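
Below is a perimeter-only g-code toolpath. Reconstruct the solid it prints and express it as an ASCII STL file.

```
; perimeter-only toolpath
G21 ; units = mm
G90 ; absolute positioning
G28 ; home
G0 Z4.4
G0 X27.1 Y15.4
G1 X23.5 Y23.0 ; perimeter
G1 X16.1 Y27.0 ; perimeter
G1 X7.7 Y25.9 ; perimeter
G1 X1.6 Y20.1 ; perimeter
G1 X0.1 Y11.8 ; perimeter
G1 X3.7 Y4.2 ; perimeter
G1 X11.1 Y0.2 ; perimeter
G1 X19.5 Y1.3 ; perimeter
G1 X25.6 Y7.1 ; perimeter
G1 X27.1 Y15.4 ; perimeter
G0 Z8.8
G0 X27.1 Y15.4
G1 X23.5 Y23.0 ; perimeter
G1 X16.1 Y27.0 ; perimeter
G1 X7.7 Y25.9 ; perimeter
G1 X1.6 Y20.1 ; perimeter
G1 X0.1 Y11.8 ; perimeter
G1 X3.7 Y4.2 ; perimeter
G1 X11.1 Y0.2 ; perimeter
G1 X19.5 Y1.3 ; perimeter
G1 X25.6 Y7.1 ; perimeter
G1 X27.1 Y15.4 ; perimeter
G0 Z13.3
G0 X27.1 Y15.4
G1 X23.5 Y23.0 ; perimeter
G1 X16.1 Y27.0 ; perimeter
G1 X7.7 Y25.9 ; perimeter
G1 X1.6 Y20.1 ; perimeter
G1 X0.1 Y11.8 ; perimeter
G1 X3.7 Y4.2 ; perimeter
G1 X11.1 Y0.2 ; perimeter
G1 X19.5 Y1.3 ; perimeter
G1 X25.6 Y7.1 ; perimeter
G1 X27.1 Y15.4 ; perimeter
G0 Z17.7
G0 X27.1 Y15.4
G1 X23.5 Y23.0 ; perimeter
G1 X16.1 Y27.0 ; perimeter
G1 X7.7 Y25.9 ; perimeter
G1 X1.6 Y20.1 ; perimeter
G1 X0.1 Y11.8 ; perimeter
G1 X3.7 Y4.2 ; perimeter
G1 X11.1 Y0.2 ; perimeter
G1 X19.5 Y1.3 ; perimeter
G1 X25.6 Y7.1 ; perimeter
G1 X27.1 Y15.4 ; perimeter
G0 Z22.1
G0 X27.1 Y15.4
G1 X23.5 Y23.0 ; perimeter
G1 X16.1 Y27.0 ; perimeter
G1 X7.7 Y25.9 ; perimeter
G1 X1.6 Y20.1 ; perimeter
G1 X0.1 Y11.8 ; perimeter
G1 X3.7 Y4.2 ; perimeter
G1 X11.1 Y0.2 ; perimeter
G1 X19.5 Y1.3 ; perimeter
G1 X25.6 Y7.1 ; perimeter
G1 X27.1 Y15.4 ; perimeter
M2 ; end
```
solid part
  facet normal 0.0000 0.0000 -1.0000
    outer loop
      vertex 16.1 27.0 0.0
      vertex 23.5 23.0 0.0
      vertex 27.1 15.4 0.0
    endloop
  endfacet
  facet normal 0.0000 0.0000 -1.0000
    outer loop
      vertex 7.7 25.9 0.0
      vertex 16.1 27.0 0.0
      vertex 27.1 15.4 0.0
    endloop
  endfacet
  facet normal 0.0000 0.0000 -1.0000
    outer loop
      vertex 1.6 20.1 0.0
      vertex 7.7 25.9 0.0
      vertex 27.1 15.4 0.0
    endloop
  endfacet
  facet normal 0.0000 0.0000 -1.0000
    outer loop
      vertex 0.1 11.8 0.0
      vertex 1.6 20.1 0.0
      vertex 27.1 15.4 0.0
    endloop
  endfacet
  facet normal 0.0000 0.0000 -1.0000
    outer loop
      vertex 3.7 4.2 0.0
      vertex 0.1 11.8 0.0
      vertex 27.1 15.4 0.0
    endloop
  endfacet
  facet normal 0.0000 0.0000 -1.0000
    outer loop
      vertex 11.1 0.2 0.0
      vertex 3.7 4.2 0.0
      vertex 27.1 15.4 0.0
    endloop
  endfacet
  facet normal 0.0000 0.0000 -1.0000
    outer loop
      vertex 19.5 1.3 0.0
      vertex 11.1 0.2 0.0
      vertex 27.1 15.4 0.0
    endloop
  endfacet
  facet normal 0.0000 0.0000 -1.0000
    outer loop
      vertex 25.6 7.1 0.0
      vertex 19.5 1.3 0.0
      vertex 27.1 15.4 0.0
    endloop
  endfacet
  facet normal 0.0000 0.0000 1.0000
    outer loop
      vertex 27.1 15.4 22.1
      vertex 23.5 23.0 22.1
      vertex 16.1 27.0 22.1
    endloop
  endfacet
  facet normal 0.0000 0.0000 1.0000
    outer loop
      vertex 27.1 15.4 22.1
      vertex 16.1 27.0 22.1
      vertex 7.7 25.9 22.1
    endloop
  endfacet
  facet normal 0.0000 0.0000 1.0000
    outer loop
      vertex 27.1 15.4 22.1
      vertex 7.7 25.9 22.1
      vertex 1.6 20.1 22.1
    endloop
  endfacet
  facet normal 0.0000 0.0000 1.0000
    outer loop
      vertex 27.1 15.4 22.1
      vertex 1.6 20.1 22.1
      vertex 0.1 11.8 22.1
    endloop
  endfacet
  facet normal 0.0000 0.0000 1.0000
    outer loop
      vertex 27.1 15.4 22.1
      vertex 0.1 11.8 22.1
      vertex 3.7 4.2 22.1
    endloop
  endfacet
  facet normal 0.0000 0.0000 1.0000
    outer loop
      vertex 27.1 15.4 22.1
      vertex 3.7 4.2 22.1
      vertex 11.1 0.2 22.1
    endloop
  endfacet
  facet normal 0.0000 0.0000 1.0000
    outer loop
      vertex 27.1 15.4 22.1
      vertex 11.1 0.2 22.1
      vertex 19.5 1.3 22.1
    endloop
  endfacet
  facet normal 0.0000 0.0000 1.0000
    outer loop
      vertex 27.1 15.4 22.1
      vertex 19.5 1.3 22.1
      vertex 25.6 7.1 22.1
    endloop
  endfacet
  facet normal 0.9037 0.4281 0.0000
    outer loop
      vertex 27.1 15.4 0.0
      vertex 23.5 23.0 0.0
      vertex 23.5 23.0 22.1
    endloop
  endfacet
  facet normal 0.9037 0.4281 0.0000
    outer loop
      vertex 27.1 15.4 0.0
      vertex 23.5 23.0 22.1
      vertex 27.1 15.4 22.1
    endloop
  endfacet
  facet normal 0.4755 0.8797 0.0000
    outer loop
      vertex 23.5 23.0 0.0
      vertex 16.1 27.0 0.0
      vertex 16.1 27.0 22.1
    endloop
  endfacet
  facet normal 0.4755 0.8797 0.0000
    outer loop
      vertex 23.5 23.0 0.0
      vertex 16.1 27.0 22.1
      vertex 23.5 23.0 22.1
    endloop
  endfacet
  facet normal -0.1298 0.9915 0.0000
    outer loop
      vertex 16.1 27.0 0.0
      vertex 7.7 25.9 0.0
      vertex 7.7 25.9 22.1
    endloop
  endfacet
  facet normal -0.1298 0.9915 0.0000
    outer loop
      vertex 16.1 27.0 0.0
      vertex 7.7 25.9 22.1
      vertex 16.1 27.0 22.1
    endloop
  endfacet
  facet normal -0.6891 0.7247 0.0000
    outer loop
      vertex 7.7 25.9 0.0
      vertex 1.6 20.1 0.0
      vertex 1.6 20.1 22.1
    endloop
  endfacet
  facet normal -0.6891 0.7247 0.0000
    outer loop
      vertex 7.7 25.9 0.0
      vertex 1.6 20.1 22.1
      vertex 7.7 25.9 22.1
    endloop
  endfacet
  facet normal -0.9841 0.1778 0.0000
    outer loop
      vertex 1.6 20.1 0.0
      vertex 0.1 11.8 0.0
      vertex 0.1 11.8 22.1
    endloop
  endfacet
  facet normal -0.9841 0.1778 0.0000
    outer loop
      vertex 1.6 20.1 0.0
      vertex 0.1 11.8 22.1
      vertex 1.6 20.1 22.1
    endloop
  endfacet
  facet normal -0.9037 -0.4281 0.0000
    outer loop
      vertex 0.1 11.8 0.0
      vertex 3.7 4.2 0.0
      vertex 3.7 4.2 22.1
    endloop
  endfacet
  facet normal -0.9037 -0.4281 0.0000
    outer loop
      vertex 0.1 11.8 0.0
      vertex 3.7 4.2 22.1
      vertex 0.1 11.8 22.1
    endloop
  endfacet
  facet normal -0.4755 -0.8797 0.0000
    outer loop
      vertex 3.7 4.2 0.0
      vertex 11.1 0.2 0.0
      vertex 11.1 0.2 22.1
    endloop
  endfacet
  facet normal -0.4755 -0.8797 0.0000
    outer loop
      vertex 3.7 4.2 0.0
      vertex 11.1 0.2 22.1
      vertex 3.7 4.2 22.1
    endloop
  endfacet
  facet normal 0.1298 -0.9915 0.0000
    outer loop
      vertex 11.1 0.2 0.0
      vertex 19.5 1.3 0.0
      vertex 19.5 1.3 22.1
    endloop
  endfacet
  facet normal 0.1298 -0.9915 0.0000
    outer loop
      vertex 11.1 0.2 0.0
      vertex 19.5 1.3 22.1
      vertex 11.1 0.2 22.1
    endloop
  endfacet
  facet normal 0.6891 -0.7247 0.0000
    outer loop
      vertex 19.5 1.3 0.0
      vertex 25.6 7.1 0.0
      vertex 25.6 7.1 22.1
    endloop
  endfacet
  facet normal 0.6891 -0.7247 0.0000
    outer loop
      vertex 19.5 1.3 0.0
      vertex 25.6 7.1 22.1
      vertex 19.5 1.3 22.1
    endloop
  endfacet
  facet normal 0.9841 -0.1778 0.0000
    outer loop
      vertex 25.6 7.1 0.0
      vertex 27.1 15.4 0.0
      vertex 27.1 15.4 22.1
    endloop
  endfacet
  facet normal 0.9841 -0.1778 0.0000
    outer loop
      vertex 25.6 7.1 0.0
      vertex 27.1 15.4 22.1
      vertex 25.6 7.1 22.1
    endloop
  endfacet
endsolid part

The G0 Z moves step by Δz≈4.4 mm. Every layer's G1 loop is the same polygon, so the solid is a straight extrusion of it from z=0 to z≈22.1. Closing with flat bottom and top caps and triangulating gives 36 facets — a regular 10-sided prism (a cylinder approximated with 10 flat sides), circumscribed radius ≈ 13.6 mm, height ≈ 22.1 mm.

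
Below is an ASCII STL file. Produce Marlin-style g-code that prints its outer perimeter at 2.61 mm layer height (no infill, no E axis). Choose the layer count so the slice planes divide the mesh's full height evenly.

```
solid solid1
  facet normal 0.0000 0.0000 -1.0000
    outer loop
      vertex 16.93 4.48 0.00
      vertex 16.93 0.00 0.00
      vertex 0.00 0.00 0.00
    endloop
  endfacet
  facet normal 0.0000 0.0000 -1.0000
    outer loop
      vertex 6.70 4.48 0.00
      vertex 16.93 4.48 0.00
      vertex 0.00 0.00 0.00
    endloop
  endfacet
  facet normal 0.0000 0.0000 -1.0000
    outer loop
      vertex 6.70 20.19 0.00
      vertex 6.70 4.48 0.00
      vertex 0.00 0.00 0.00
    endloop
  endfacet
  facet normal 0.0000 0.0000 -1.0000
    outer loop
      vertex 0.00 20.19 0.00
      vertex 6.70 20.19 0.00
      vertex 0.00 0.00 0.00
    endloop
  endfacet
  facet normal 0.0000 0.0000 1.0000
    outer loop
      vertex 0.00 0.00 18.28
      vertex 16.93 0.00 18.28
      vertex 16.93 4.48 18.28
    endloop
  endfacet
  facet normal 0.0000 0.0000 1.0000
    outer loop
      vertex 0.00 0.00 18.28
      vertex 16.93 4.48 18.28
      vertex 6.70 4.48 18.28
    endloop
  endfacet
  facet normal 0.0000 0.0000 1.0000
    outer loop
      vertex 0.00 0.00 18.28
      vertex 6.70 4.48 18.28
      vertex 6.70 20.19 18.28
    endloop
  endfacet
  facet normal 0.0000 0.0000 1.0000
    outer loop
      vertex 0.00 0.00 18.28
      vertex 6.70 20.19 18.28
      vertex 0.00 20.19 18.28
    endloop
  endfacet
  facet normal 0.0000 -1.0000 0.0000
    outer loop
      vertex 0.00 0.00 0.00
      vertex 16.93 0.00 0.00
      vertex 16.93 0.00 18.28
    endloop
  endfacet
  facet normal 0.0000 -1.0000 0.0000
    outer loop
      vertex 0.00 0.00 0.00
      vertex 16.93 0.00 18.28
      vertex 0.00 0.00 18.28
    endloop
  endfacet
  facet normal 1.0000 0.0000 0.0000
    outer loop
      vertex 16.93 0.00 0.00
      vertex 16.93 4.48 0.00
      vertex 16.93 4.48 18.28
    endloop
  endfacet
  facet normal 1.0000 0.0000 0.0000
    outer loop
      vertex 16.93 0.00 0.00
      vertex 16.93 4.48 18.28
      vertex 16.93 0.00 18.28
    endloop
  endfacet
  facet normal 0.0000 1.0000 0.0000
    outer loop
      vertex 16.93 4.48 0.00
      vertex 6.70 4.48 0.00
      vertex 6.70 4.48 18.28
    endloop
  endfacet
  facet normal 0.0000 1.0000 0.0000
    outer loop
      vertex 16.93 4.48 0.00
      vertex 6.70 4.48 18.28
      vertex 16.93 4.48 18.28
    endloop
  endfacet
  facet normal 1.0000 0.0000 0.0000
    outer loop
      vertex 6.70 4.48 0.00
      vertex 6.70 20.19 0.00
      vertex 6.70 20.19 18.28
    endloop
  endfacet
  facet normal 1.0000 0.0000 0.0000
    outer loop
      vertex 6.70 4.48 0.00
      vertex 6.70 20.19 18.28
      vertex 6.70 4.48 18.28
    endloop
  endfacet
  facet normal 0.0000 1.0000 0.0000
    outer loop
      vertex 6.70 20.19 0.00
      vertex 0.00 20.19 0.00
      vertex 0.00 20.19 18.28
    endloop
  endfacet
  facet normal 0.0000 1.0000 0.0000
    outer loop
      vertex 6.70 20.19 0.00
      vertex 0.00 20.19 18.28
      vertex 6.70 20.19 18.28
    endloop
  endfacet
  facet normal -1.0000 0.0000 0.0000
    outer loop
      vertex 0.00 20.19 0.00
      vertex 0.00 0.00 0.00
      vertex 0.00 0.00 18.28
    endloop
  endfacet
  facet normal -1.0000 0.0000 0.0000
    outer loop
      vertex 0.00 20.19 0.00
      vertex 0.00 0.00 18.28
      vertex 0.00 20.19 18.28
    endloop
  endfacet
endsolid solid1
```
; perimeter-only toolpath
G21 ; units = mm
G90 ; absolute positioning
G28 ; home
; layer 1
G0 Z2.61
G0 X0.00 Y0.00
G1 X16.93 Y0.00
G1 X16.93 Y4.48
G1 X6.70 Y4.48
G1 X6.70 Y20.19
G1 X0.00 Y20.19
G1 X0.00 Y0.00
; layer 2
G0 Z5.22
G0 X0.00 Y0.00
G1 X16.93 Y0.00
G1 X16.93 Y4.48
G1 X6.70 Y4.48
G1 X6.70 Y20.19
G1 X0.00 Y20.19
G1 X0.00 Y0.00
; layer 3
G0 Z7.83
G0 X0.00 Y0.00
G1 X16.93 Y0.00
G1 X16.93 Y4.48
G1 X6.70 Y4.48
G1 X6.70 Y20.19
G1 X0.00 Y20.19
G1 X0.00 Y0.00
; layer 4
G0 Z10.45
G0 X0.00 Y0.00
G1 X16.93 Y0.00
G1 X16.93 Y4.48
G1 X6.70 Y4.48
G1 X6.70 Y20.19
G1 X0.00 Y20.19
G1 X0.00 Y0.00
; layer 5
G0 Z13.06
G0 X0.00 Y0.00
G1 X16.93 Y0.00
G1 X16.93 Y4.48
G1 X6.70 Y4.48
G1 X6.70 Y20.19
G1 X0.00 Y20.19
G1 X0.00 Y0.00
; layer 6
G0 Z15.67
G0 X0.00 Y0.00
G1 X16.93 Y0.00
G1 X16.93 Y4.48
G1 X6.70 Y4.48
G1 X6.70 Y20.19
G1 X0.00 Y20.19
G1 X0.00 Y0.00
; layer 7
G0 Z18.28
G0 X0.00 Y0.00
G1 X16.93 Y0.00
G1 X16.93 Y4.48
G1 X6.70 Y4.48
G1 X6.70 Y20.19
G1 X0.00 Y20.19
G1 X0.00 Y0.00
M2 ; end

The solid is an L-shaped prism: outer 16.9 × 20.2 mm, arm thicknesses ≈ 4.48 mm (horizontal) and 6.7 mm (vertical), extruded 18.3 mm in z. Slicing at Δz = 2.61 mm — 7 equal slices spanning the solid's height, so layer i sits at z = i·h/7 — gives 7 non-empty perimeters. Each is a 6-segment closed polygon; G0 lifts to the layer z and rapids to the start vertex, then G1 traces the edges.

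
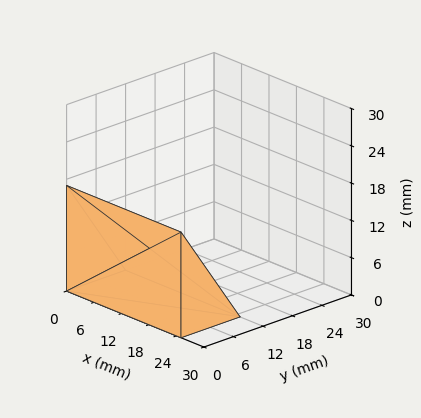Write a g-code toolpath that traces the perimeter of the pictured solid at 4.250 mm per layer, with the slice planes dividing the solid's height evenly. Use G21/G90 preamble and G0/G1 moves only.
Reading the render: the shape is a wedge (ramp): 25 × 12 mm base, rising to 17 mm along the y=0 edge and sloping linearly to z=0 at y=12 (dimensions read to the nearest mm from the axis ticks). For the g-code, the solid's height is divided into equal slices at the stated Δz and each level perimeter traced with G1 moves after a G0 lift.

; perimeter-only toolpath
G21 ; units = mm
G90 ; absolute positioning
G28 ; home
; layer 1
G0 Z4.250
G0 X0.000 Y0.000
G1 X25.000 Y0.000
G1 X25.000 Y9.000
G1 X0.000 Y9.000
G1 X0.000 Y0.000
; layer 2
G0 Z8.500
G0 X0.000 Y0.000
G1 X25.000 Y0.000
G1 X25.000 Y6.000
G1 X0.000 Y6.000
G1 X0.000 Y0.000
; layer 3
G0 Z12.750
G0 X0.000 Y0.000
G1 X25.000 Y0.000
G1 X25.000 Y3.000
G1 X0.000 Y3.000
G1 X0.000 Y0.000
M2 ; end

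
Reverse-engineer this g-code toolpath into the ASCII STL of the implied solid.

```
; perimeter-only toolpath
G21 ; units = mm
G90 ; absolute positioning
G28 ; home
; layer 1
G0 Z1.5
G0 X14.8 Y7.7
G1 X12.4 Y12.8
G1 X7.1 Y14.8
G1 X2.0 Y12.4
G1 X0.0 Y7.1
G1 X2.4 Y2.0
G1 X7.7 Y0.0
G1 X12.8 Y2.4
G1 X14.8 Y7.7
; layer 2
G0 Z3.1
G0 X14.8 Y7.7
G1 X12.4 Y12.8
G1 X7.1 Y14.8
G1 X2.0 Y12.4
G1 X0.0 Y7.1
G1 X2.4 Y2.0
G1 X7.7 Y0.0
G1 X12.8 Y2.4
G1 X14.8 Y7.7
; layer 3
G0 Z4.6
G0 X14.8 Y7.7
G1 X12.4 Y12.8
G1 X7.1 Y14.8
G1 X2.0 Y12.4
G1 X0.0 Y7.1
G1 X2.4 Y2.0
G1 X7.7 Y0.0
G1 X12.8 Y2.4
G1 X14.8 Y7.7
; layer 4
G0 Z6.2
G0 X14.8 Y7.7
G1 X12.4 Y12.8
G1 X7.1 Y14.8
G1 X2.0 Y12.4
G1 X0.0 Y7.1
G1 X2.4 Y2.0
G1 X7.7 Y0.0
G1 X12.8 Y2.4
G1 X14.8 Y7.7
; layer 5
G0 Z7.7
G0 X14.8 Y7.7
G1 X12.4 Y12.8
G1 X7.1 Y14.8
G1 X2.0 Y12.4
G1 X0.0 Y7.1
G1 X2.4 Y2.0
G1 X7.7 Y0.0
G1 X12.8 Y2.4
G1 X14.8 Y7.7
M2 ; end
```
solid part
  facet normal 0.0000 0.0000 -1.0000
    outer loop
      vertex 7.1 14.8 0.0
      vertex 12.4 12.8 0.0
      vertex 14.8 7.7 0.0
    endloop
  endfacet
  facet normal 0.0000 0.0000 -1.0000
    outer loop
      vertex 2.0 12.4 0.0
      vertex 7.1 14.8 0.0
      vertex 14.8 7.7 0.0
    endloop
  endfacet
  facet normal 0.0000 0.0000 -1.0000
    outer loop
      vertex 0.0 7.1 0.0
      vertex 2.0 12.4 0.0
      vertex 14.8 7.7 0.0
    endloop
  endfacet
  facet normal 0.0000 0.0000 -1.0000
    outer loop
      vertex 2.4 2.0 0.0
      vertex 0.0 7.1 0.0
      vertex 14.8 7.7 0.0
    endloop
  endfacet
  facet normal 0.0000 0.0000 -1.0000
    outer loop
      vertex 7.7 0.0 0.0
      vertex 2.4 2.0 0.0
      vertex 14.8 7.7 0.0
    endloop
  endfacet
  facet normal 0.0000 0.0000 -1.0000
    outer loop
      vertex 12.8 2.4 0.0
      vertex 7.7 0.0 0.0
      vertex 14.8 7.7 0.0
    endloop
  endfacet
  facet normal 0.0000 0.0000 1.0000
    outer loop
      vertex 14.8 7.7 7.7
      vertex 12.4 12.8 7.7
      vertex 7.1 14.8 7.7
    endloop
  endfacet
  facet normal 0.0000 0.0000 1.0000
    outer loop
      vertex 14.8 7.7 7.7
      vertex 7.1 14.8 7.7
      vertex 2.0 12.4 7.7
    endloop
  endfacet
  facet normal 0.0000 0.0000 1.0000
    outer loop
      vertex 14.8 7.7 7.7
      vertex 2.0 12.4 7.7
      vertex 0.0 7.1 7.7
    endloop
  endfacet
  facet normal 0.0000 0.0000 1.0000
    outer loop
      vertex 14.8 7.7 7.7
      vertex 0.0 7.1 7.7
      vertex 2.4 2.0 7.7
    endloop
  endfacet
  facet normal 0.0000 0.0000 1.0000
    outer loop
      vertex 14.8 7.7 7.7
      vertex 2.4 2.0 7.7
      vertex 7.7 0.0 7.7
    endloop
  endfacet
  facet normal 0.0000 0.0000 1.0000
    outer loop
      vertex 14.8 7.7 7.7
      vertex 7.7 0.0 7.7
      vertex 12.8 2.4 7.7
    endloop
  endfacet
  facet normal 0.9048 0.4258 0.0000
    outer loop
      vertex 14.8 7.7 0.0
      vertex 12.4 12.8 0.0
      vertex 12.4 12.8 7.7
    endloop
  endfacet
  facet normal 0.9048 0.4258 0.0000
    outer loop
      vertex 14.8 7.7 0.0
      vertex 12.4 12.8 7.7
      vertex 14.8 7.7 7.7
    endloop
  endfacet
  facet normal 0.3531 0.9356 0.0000
    outer loop
      vertex 12.4 12.8 0.0
      vertex 7.1 14.8 0.0
      vertex 7.1 14.8 7.7
    endloop
  endfacet
  facet normal 0.3531 0.9356 0.0000
    outer loop
      vertex 12.4 12.8 0.0
      vertex 7.1 14.8 7.7
      vertex 12.4 12.8 7.7
    endloop
  endfacet
  facet normal -0.4258 0.9048 0.0000
    outer loop
      vertex 7.1 14.8 0.0
      vertex 2.0 12.4 0.0
      vertex 2.0 12.4 7.7
    endloop
  endfacet
  facet normal -0.4258 0.9048 0.0000
    outer loop
      vertex 7.1 14.8 0.0
      vertex 2.0 12.4 7.7
      vertex 7.1 14.8 7.7
    endloop
  endfacet
  facet normal -0.9356 0.3531 0.0000
    outer loop
      vertex 2.0 12.4 0.0
      vertex 0.0 7.1 0.0
      vertex 0.0 7.1 7.7
    endloop
  endfacet
  facet normal -0.9356 0.3531 0.0000
    outer loop
      vertex 2.0 12.4 0.0
      vertex 0.0 7.1 7.7
      vertex 2.0 12.4 7.7
    endloop
  endfacet
  facet normal -0.9048 -0.4258 0.0000
    outer loop
      vertex 0.0 7.1 0.0
      vertex 2.4 2.0 0.0
      vertex 2.4 2.0 7.7
    endloop
  endfacet
  facet normal -0.9048 -0.4258 0.0000
    outer loop
      vertex 0.0 7.1 0.0
      vertex 2.4 2.0 7.7
      vertex 0.0 7.1 7.7
    endloop
  endfacet
  facet normal -0.3531 -0.9356 0.0000
    outer loop
      vertex 2.4 2.0 0.0
      vertex 7.7 0.0 0.0
      vertex 7.7 0.0 7.7
    endloop
  endfacet
  facet normal -0.3531 -0.9356 0.0000
    outer loop
      vertex 2.4 2.0 0.0
      vertex 7.7 0.0 7.7
      vertex 2.4 2.0 7.7
    endloop
  endfacet
  facet normal 0.4258 -0.9048 0.0000
    outer loop
      vertex 7.7 0.0 0.0
      vertex 12.8 2.4 0.0
      vertex 12.8 2.4 7.7
    endloop
  endfacet
  facet normal 0.4258 -0.9048 0.0000
    outer loop
      vertex 7.7 0.0 0.0
      vertex 12.8 2.4 7.7
      vertex 7.7 0.0 7.7
    endloop
  endfacet
  facet normal 0.9356 -0.3531 0.0000
    outer loop
      vertex 12.8 2.4 0.0
      vertex 14.8 7.7 0.0
      vertex 14.8 7.7 7.7
    endloop
  endfacet
  facet normal 0.9356 -0.3531 0.0000
    outer loop
      vertex 12.8 2.4 0.0
      vertex 14.8 7.7 7.7
      vertex 12.8 2.4 7.7
    endloop
  endfacet
endsolid part

The G0 Z moves step by Δz≈1.5 mm. Every layer's G1 loop is the same polygon, so the solid is a straight extrusion of it from z=0 to z≈7.7. Closing with flat bottom and top caps and triangulating gives 28 facets — a regular 8-sided prism (a cylinder approximated with 8 flat sides), circumscribed radius ≈ 7.4 mm, height ≈ 7.7 mm.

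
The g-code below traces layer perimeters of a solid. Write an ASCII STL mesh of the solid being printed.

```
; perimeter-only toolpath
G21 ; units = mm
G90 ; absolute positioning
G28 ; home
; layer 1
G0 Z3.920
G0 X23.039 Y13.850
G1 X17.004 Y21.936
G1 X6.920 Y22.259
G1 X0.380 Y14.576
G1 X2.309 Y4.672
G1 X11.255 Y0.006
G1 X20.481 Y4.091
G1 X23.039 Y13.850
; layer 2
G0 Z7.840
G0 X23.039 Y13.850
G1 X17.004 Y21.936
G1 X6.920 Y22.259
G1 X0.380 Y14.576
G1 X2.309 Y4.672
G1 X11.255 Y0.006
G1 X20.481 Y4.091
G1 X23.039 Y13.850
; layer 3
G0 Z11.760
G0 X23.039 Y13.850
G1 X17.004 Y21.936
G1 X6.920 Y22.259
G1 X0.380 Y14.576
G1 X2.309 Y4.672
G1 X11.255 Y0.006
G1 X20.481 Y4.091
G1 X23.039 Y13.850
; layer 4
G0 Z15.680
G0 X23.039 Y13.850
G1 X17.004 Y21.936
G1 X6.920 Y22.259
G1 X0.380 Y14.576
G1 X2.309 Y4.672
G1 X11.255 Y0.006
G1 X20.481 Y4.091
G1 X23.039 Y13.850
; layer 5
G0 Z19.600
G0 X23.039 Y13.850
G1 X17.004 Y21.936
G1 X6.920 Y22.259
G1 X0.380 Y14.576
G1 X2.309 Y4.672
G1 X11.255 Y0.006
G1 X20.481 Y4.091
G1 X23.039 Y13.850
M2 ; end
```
solid part
  facet normal 0.0000 0.0000 -1.0000
    outer loop
      vertex 6.920 22.259 0.000
      vertex 17.004 21.936 0.000
      vertex 23.039 13.850 0.000
    endloop
  endfacet
  facet normal 0.0000 0.0000 -1.0000
    outer loop
      vertex 0.380 14.576 0.000
      vertex 6.920 22.259 0.000
      vertex 23.039 13.850 0.000
    endloop
  endfacet
  facet normal 0.0000 0.0000 -1.0000
    outer loop
      vertex 2.309 4.672 0.000
      vertex 0.380 14.576 0.000
      vertex 23.039 13.850 0.000
    endloop
  endfacet
  facet normal 0.0000 0.0000 -1.0000
    outer loop
      vertex 11.255 0.006 0.000
      vertex 2.309 4.672 0.000
      vertex 23.039 13.850 0.000
    endloop
  endfacet
  facet normal 0.0000 0.0000 -1.0000
    outer loop
      vertex 20.481 4.091 0.000
      vertex 11.255 0.006 0.000
      vertex 23.039 13.850 0.000
    endloop
  endfacet
  facet normal 0.0000 0.0000 1.0000
    outer loop
      vertex 23.039 13.850 19.600
      vertex 17.004 21.936 19.600
      vertex 6.920 22.259 19.600
    endloop
  endfacet
  facet normal 0.0000 0.0000 1.0000
    outer loop
      vertex 23.039 13.850 19.600
      vertex 6.920 22.259 19.600
      vertex 0.380 14.576 19.600
    endloop
  endfacet
  facet normal 0.0000 0.0000 1.0000
    outer loop
      vertex 23.039 13.850 19.600
      vertex 0.380 14.576 19.600
      vertex 2.309 4.672 19.600
    endloop
  endfacet
  facet normal 0.0000 0.0000 1.0000
    outer loop
      vertex 23.039 13.850 19.600
      vertex 2.309 4.672 19.600
      vertex 11.255 0.006 19.600
    endloop
  endfacet
  facet normal 0.0000 0.0000 1.0000
    outer loop
      vertex 23.039 13.850 19.600
      vertex 11.255 0.006 19.600
      vertex 20.481 4.091 19.600
    endloop
  endfacet
  facet normal 0.8014 0.5981 0.0000
    outer loop
      vertex 23.039 13.850 0.000
      vertex 17.004 21.936 0.000
      vertex 17.004 21.936 19.600
    endloop
  endfacet
  facet normal 0.8014 0.5981 0.0000
    outer loop
      vertex 23.039 13.850 0.000
      vertex 17.004 21.936 19.600
      vertex 23.039 13.850 19.600
    endloop
  endfacet
  facet normal 0.0320 0.9995 0.0000
    outer loop
      vertex 17.004 21.936 0.000
      vertex 6.920 22.259 0.000
      vertex 6.920 22.259 19.600
    endloop
  endfacet
  facet normal 0.0320 0.9995 0.0000
    outer loop
      vertex 17.004 21.936 0.000
      vertex 6.920 22.259 19.600
      vertex 17.004 21.936 19.600
    endloop
  endfacet
  facet normal -0.7615 0.6482 0.0000
    outer loop
      vertex 6.920 22.259 0.000
      vertex 0.380 14.576 0.000
      vertex 0.380 14.576 19.600
    endloop
  endfacet
  facet normal -0.7615 0.6482 0.0000
    outer loop
      vertex 6.920 22.259 0.000
      vertex 0.380 14.576 19.600
      vertex 6.920 22.259 19.600
    endloop
  endfacet
  facet normal -0.9816 -0.1912 0.0000
    outer loop
      vertex 0.380 14.576 0.000
      vertex 2.309 4.672 0.000
      vertex 2.309 4.672 19.600
    endloop
  endfacet
  facet normal -0.9816 -0.1912 0.0000
    outer loop
      vertex 0.380 14.576 0.000
      vertex 2.309 4.672 19.600
      vertex 0.380 14.576 19.600
    endloop
  endfacet
  facet normal -0.4625 -0.8866 0.0000
    outer loop
      vertex 2.309 4.672 0.000
      vertex 11.255 0.006 0.000
      vertex 11.255 0.006 19.600
    endloop
  endfacet
  facet normal -0.4625 -0.8866 0.0000
    outer loop
      vertex 2.309 4.672 0.000
      vertex 11.255 0.006 19.600
      vertex 2.309 4.672 19.600
    endloop
  endfacet
  facet normal 0.4049 -0.9144 0.0000
    outer loop
      vertex 11.255 0.006 0.000
      vertex 20.481 4.091 0.000
      vertex 20.481 4.091 19.600
    endloop
  endfacet
  facet normal 0.4049 -0.9144 0.0000
    outer loop
      vertex 11.255 0.006 0.000
      vertex 20.481 4.091 19.600
      vertex 11.255 0.006 19.600
    endloop
  endfacet
  facet normal 0.9673 -0.2536 0.0000
    outer loop
      vertex 20.481 4.091 0.000
      vertex 23.039 13.850 0.000
      vertex 23.039 13.850 19.600
    endloop
  endfacet
  facet normal 0.9673 -0.2536 0.0000
    outer loop
      vertex 20.481 4.091 0.000
      vertex 23.039 13.850 19.600
      vertex 20.481 4.091 19.600
    endloop
  endfacet
endsolid part

The G0 Z moves step by Δz≈3.920 mm. Every layer's G1 loop is the same polygon, so the solid is a straight extrusion of it from z=0 to z≈19.6. Closing with flat bottom and top caps and triangulating gives 24 facets — a regular 7-sided prism (a cylinder approximated with 7 flat sides), circumscribed radius ≈ 11.6 mm, height ≈ 19.6 mm.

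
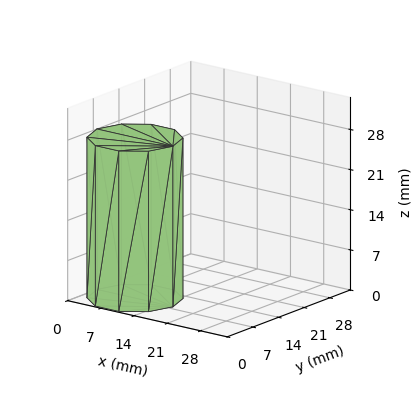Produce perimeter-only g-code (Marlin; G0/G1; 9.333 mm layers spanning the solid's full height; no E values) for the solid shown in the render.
Reading the render: the shape is a regular 10-sided prism (a cylinder approximated with 10 flat sides), circumscribed radius ≈ 8 mm, height ≈ 28 mm (dimensions read to the nearest mm from the axis ticks). For the g-code, the solid's height is divided into equal slices at the stated Δz and each level perimeter traced with G1 moves after a G0 lift.

; perimeter-only toolpath
G21 ; units = mm
G90 ; absolute positioning
G28 ; home
; layer 1
G0 Z9.333
G0 X16.000 Y8.000
G1 X14.472 Y12.702
G1 X10.472 Y15.608
G1 X5.528 Y15.608
G1 X1.528 Y12.702
G1 X0.000 Y8.000
G1 X1.528 Y3.298
G1 X5.528 Y0.392
G1 X10.472 Y0.392
G1 X14.472 Y3.298
G1 X16.000 Y8.000
; layer 2
G0 Z18.667
G0 X16.000 Y8.000
G1 X14.472 Y12.702
G1 X10.472 Y15.608
G1 X5.528 Y15.608
G1 X1.528 Y12.702
G1 X0.000 Y8.000
G1 X1.528 Y3.298
G1 X5.528 Y0.392
G1 X10.472 Y0.392
G1 X14.472 Y3.298
G1 X16.000 Y8.000
; layer 3
G0 Z28.000
G0 X16.000 Y8.000
G1 X14.472 Y12.702
G1 X10.472 Y15.608
G1 X5.528 Y15.608
G1 X1.528 Y12.702
G1 X0.000 Y8.000
G1 X1.528 Y3.298
G1 X5.528 Y0.392
G1 X10.472 Y0.392
G1 X14.472 Y3.298
G1 X16.000 Y8.000
M2 ; end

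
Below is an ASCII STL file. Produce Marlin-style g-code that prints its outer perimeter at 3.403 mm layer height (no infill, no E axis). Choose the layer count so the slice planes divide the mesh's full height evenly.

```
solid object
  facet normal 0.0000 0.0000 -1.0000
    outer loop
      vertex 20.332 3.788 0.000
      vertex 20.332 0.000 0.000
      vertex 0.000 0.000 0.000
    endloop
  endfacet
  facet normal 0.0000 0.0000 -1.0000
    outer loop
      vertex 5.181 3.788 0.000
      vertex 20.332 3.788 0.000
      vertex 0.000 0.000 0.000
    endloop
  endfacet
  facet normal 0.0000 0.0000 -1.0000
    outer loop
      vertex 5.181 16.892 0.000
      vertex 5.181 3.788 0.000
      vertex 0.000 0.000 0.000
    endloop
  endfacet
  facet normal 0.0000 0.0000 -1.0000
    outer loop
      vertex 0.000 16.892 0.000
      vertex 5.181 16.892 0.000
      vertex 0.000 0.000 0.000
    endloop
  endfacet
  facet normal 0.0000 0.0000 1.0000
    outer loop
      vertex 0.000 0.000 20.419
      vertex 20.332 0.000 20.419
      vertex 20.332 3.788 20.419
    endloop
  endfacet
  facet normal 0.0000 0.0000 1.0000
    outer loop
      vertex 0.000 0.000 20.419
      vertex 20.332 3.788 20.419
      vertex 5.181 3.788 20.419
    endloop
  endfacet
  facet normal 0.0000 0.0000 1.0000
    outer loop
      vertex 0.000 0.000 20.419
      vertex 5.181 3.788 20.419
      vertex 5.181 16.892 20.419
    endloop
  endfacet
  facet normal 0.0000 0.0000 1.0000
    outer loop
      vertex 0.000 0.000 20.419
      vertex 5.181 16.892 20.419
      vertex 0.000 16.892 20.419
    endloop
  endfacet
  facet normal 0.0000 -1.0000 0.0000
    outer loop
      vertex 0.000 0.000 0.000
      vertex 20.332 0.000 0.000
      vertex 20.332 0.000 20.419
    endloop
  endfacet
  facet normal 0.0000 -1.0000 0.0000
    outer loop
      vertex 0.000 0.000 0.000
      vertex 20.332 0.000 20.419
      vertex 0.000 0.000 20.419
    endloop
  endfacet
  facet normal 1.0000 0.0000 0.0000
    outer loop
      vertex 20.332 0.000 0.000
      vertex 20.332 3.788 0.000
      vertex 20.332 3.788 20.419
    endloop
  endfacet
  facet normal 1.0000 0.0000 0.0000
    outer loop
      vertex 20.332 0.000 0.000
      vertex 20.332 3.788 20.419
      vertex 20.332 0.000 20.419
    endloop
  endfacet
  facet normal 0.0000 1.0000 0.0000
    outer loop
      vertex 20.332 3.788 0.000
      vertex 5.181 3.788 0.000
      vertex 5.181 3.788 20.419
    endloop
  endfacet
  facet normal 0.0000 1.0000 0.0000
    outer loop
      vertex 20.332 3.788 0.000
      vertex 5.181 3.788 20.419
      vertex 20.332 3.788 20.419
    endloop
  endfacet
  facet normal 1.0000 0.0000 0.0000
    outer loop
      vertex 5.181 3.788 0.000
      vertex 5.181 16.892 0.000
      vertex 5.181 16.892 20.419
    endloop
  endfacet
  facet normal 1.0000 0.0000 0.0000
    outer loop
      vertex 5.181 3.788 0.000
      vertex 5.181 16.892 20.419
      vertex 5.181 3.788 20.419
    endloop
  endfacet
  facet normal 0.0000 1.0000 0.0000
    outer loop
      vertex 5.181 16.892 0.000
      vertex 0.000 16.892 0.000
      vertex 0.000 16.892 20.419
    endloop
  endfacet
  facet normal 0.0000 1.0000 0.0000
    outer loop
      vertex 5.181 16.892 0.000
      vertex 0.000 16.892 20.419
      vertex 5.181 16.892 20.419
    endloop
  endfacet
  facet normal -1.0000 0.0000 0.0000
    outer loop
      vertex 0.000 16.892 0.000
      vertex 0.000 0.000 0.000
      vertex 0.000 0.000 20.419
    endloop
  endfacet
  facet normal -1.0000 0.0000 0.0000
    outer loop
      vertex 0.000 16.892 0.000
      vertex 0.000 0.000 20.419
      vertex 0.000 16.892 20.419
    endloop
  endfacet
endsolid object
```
; perimeter-only toolpath
G21 ; units = mm
G90 ; absolute positioning
G28 ; home
; layer 1
G0 Z3.403
G0 X0.000 Y0.000
G1 X20.332 Y0.000
G1 X20.332 Y3.788
G1 X5.181 Y3.788
G1 X5.181 Y16.892
G1 X0.000 Y16.892
G1 X0.000 Y0.000
; layer 2
G0 Z6.806
G0 X0.000 Y0.000
G1 X20.332 Y0.000
G1 X20.332 Y3.788
G1 X5.181 Y3.788
G1 X5.181 Y16.892
G1 X0.000 Y16.892
G1 X0.000 Y0.000
; layer 3
G0 Z10.210
G0 X0.000 Y0.000
G1 X20.332 Y0.000
G1 X20.332 Y3.788
G1 X5.181 Y3.788
G1 X5.181 Y16.892
G1 X0.000 Y16.892
G1 X0.000 Y0.000
; layer 4
G0 Z13.613
G0 X0.000 Y0.000
G1 X20.332 Y0.000
G1 X20.332 Y3.788
G1 X5.181 Y3.788
G1 X5.181 Y16.892
G1 X0.000 Y16.892
G1 X0.000 Y0.000
; layer 5
G0 Z17.016
G0 X0.000 Y0.000
G1 X20.332 Y0.000
G1 X20.332 Y3.788
G1 X5.181 Y3.788
G1 X5.181 Y16.892
G1 X0.000 Y16.892
G1 X0.000 Y0.000
; layer 6
G0 Z20.419
G0 X0.000 Y0.000
G1 X20.332 Y0.000
G1 X20.332 Y3.788
G1 X5.181 Y3.788
G1 X5.181 Y16.892
G1 X0.000 Y16.892
G1 X0.000 Y0.000
M2 ; end

The solid is an L-shaped prism: outer 20.3 × 16.9 mm, arm thicknesses ≈ 3.79 mm (horizontal) and 5.18 mm (vertical), extruded 20.4 mm in z. Slicing at Δz = 3.403 mm — 6 equal slices spanning the solid's height, so layer i sits at z = i·h/6 — gives 6 non-empty perimeters. Each is a 6-segment closed polygon; G0 lifts to the layer z and rapids to the start vertex, then G1 traces the edges.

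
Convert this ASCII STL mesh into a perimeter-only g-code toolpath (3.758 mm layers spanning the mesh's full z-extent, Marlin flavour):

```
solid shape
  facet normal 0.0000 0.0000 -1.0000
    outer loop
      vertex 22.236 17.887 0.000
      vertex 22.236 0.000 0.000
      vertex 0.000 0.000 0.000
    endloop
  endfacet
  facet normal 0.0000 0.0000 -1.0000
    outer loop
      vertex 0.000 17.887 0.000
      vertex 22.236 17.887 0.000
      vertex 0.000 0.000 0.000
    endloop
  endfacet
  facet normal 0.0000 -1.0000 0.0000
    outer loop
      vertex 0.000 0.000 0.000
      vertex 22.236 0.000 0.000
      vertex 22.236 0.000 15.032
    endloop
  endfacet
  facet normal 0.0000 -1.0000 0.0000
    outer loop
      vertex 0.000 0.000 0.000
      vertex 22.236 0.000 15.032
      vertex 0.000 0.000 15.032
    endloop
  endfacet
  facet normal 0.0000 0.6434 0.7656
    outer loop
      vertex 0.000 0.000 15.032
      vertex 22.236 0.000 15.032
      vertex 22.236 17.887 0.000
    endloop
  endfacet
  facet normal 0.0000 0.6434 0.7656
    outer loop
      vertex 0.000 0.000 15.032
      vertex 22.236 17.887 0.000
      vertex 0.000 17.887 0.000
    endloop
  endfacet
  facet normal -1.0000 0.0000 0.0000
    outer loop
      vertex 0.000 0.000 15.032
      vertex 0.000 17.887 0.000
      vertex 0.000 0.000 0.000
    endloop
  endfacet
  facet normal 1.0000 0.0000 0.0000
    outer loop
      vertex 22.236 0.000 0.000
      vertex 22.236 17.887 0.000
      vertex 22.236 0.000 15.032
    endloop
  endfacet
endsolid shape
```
; perimeter-only toolpath
G21 ; units = mm
G90 ; absolute positioning
G28 ; home
; layer 1
G0 Z3.758
G0 X0.000 Y0.000
G1 X22.236 Y0.000
G1 X22.236 Y13.415
G1 X0.000 Y13.415
G1 X0.000 Y0.000
; layer 2
G0 Z7.516
G0 X0.000 Y0.000
G1 X22.236 Y0.000
G1 X22.236 Y8.944
G1 X0.000 Y8.944
G1 X0.000 Y0.000
; layer 3
G0 Z11.274
G0 X0.000 Y0.000
G1 X22.236 Y0.000
G1 X22.236 Y4.472
G1 X0.000 Y4.472
G1 X0.000 Y0.000
M2 ; end

The solid is a wedge (ramp): 22.2 × 17.9 mm base, rising to 15 mm along the y=0 edge and sloping linearly to z=0 at y=17.9. Slicing at Δz = 3.758 mm — 4 equal slices spanning the solid's height, so layer i sits at z = i·h/4 — gives 3 non-empty perimeters. Each is a 4-segment closed polygon; G0 lifts to the layer z and rapids to the start vertex, then G1 traces the edges. The cross-section shrinks linearly with z (the slice at the apex is degenerate and omitted).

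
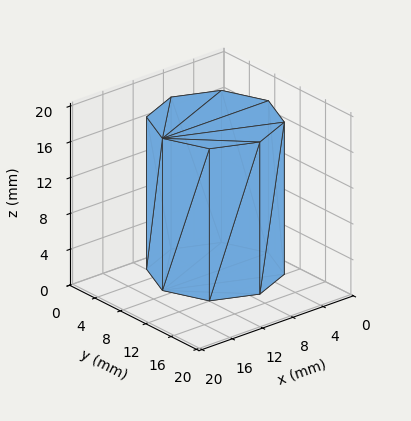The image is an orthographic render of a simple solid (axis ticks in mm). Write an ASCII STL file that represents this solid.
Reading the render: the shape is a regular 8-sided prism (a cylinder approximated with 8 flat sides), circumscribed radius ≈ 7 mm, height ≈ 17 mm (dimensions read to the nearest mm from the axis ticks). For the STL, each face is triangulated and given an outward normal.

solid part
  facet normal 0.0000 0.0000 -1.0000
    outer loop
      vertex 7.00 14.00 0.00
      vertex 11.95 11.95 0.00
      vertex 14.00 7.00 0.00
    endloop
  endfacet
  facet normal 0.0000 0.0000 -1.0000
    outer loop
      vertex 2.05 11.95 0.00
      vertex 7.00 14.00 0.00
      vertex 14.00 7.00 0.00
    endloop
  endfacet
  facet normal 0.0000 0.0000 -1.0000
    outer loop
      vertex 0.00 7.00 0.00
      vertex 2.05 11.95 0.00
      vertex 14.00 7.00 0.00
    endloop
  endfacet
  facet normal 0.0000 0.0000 -1.0000
    outer loop
      vertex 2.05 2.05 0.00
      vertex 0.00 7.00 0.00
      vertex 14.00 7.00 0.00
    endloop
  endfacet
  facet normal 0.0000 0.0000 -1.0000
    outer loop
      vertex 7.00 0.00 0.00
      vertex 2.05 2.05 0.00
      vertex 14.00 7.00 0.00
    endloop
  endfacet
  facet normal 0.0000 0.0000 -1.0000
    outer loop
      vertex 11.95 2.05 0.00
      vertex 7.00 0.00 0.00
      vertex 14.00 7.00 0.00
    endloop
  endfacet
  facet normal 0.0000 0.0000 1.0000
    outer loop
      vertex 14.00 7.00 17.00
      vertex 11.95 11.95 17.00
      vertex 7.00 14.00 17.00
    endloop
  endfacet
  facet normal 0.0000 0.0000 1.0000
    outer loop
      vertex 14.00 7.00 17.00
      vertex 7.00 14.00 17.00
      vertex 2.05 11.95 17.00
    endloop
  endfacet
  facet normal 0.0000 0.0000 1.0000
    outer loop
      vertex 14.00 7.00 17.00
      vertex 2.05 11.95 17.00
      vertex 0.00 7.00 17.00
    endloop
  endfacet
  facet normal 0.0000 0.0000 1.0000
    outer loop
      vertex 14.00 7.00 17.00
      vertex 0.00 7.00 17.00
      vertex 2.05 2.05 17.00
    endloop
  endfacet
  facet normal 0.0000 0.0000 1.0000
    outer loop
      vertex 14.00 7.00 17.00
      vertex 2.05 2.05 17.00
      vertex 7.00 0.00 17.00
    endloop
  endfacet
  facet normal 0.0000 0.0000 1.0000
    outer loop
      vertex 14.00 7.00 17.00
      vertex 7.00 0.00 17.00
      vertex 11.95 2.05 17.00
    endloop
  endfacet
  facet normal 0.9239 0.3826 0.0000
    outer loop
      vertex 14.00 7.00 0.00
      vertex 11.95 11.95 0.00
      vertex 11.95 11.95 17.00
    endloop
  endfacet
  facet normal 0.9239 0.3826 0.0000
    outer loop
      vertex 14.00 7.00 0.00
      vertex 11.95 11.95 17.00
      vertex 14.00 7.00 17.00
    endloop
  endfacet
  facet normal 0.3826 0.9239 0.0000
    outer loop
      vertex 11.95 11.95 0.00
      vertex 7.00 14.00 0.00
      vertex 7.00 14.00 17.00
    endloop
  endfacet
  facet normal 0.3826 0.9239 0.0000
    outer loop
      vertex 11.95 11.95 0.00
      vertex 7.00 14.00 17.00
      vertex 11.95 11.95 17.00
    endloop
  endfacet
  facet normal -0.3826 0.9239 0.0000
    outer loop
      vertex 7.00 14.00 0.00
      vertex 2.05 11.95 0.00
      vertex 2.05 11.95 17.00
    endloop
  endfacet
  facet normal -0.3826 0.9239 0.0000
    outer loop
      vertex 7.00 14.00 0.00
      vertex 2.05 11.95 17.00
      vertex 7.00 14.00 17.00
    endloop
  endfacet
  facet normal -0.9239 0.3826 0.0000
    outer loop
      vertex 2.05 11.95 0.00
      vertex 0.00 7.00 0.00
      vertex 0.00 7.00 17.00
    endloop
  endfacet
  facet normal -0.9239 0.3826 0.0000
    outer loop
      vertex 2.05 11.95 0.00
      vertex 0.00 7.00 17.00
      vertex 2.05 11.95 17.00
    endloop
  endfacet
  facet normal -0.9239 -0.3826 0.0000
    outer loop
      vertex 0.00 7.00 0.00
      vertex 2.05 2.05 0.00
      vertex 2.05 2.05 17.00
    endloop
  endfacet
  facet normal -0.9239 -0.3826 0.0000
    outer loop
      vertex 0.00 7.00 0.00
      vertex 2.05 2.05 17.00
      vertex 0.00 7.00 17.00
    endloop
  endfacet
  facet normal -0.3826 -0.9239 0.0000
    outer loop
      vertex 2.05 2.05 0.00
      vertex 7.00 0.00 0.00
      vertex 7.00 0.00 17.00
    endloop
  endfacet
  facet normal -0.3826 -0.9239 0.0000
    outer loop
      vertex 2.05 2.05 0.00
      vertex 7.00 0.00 17.00
      vertex 2.05 2.05 17.00
    endloop
  endfacet
  facet normal 0.3826 -0.9239 0.0000
    outer loop
      vertex 7.00 0.00 0.00
      vertex 11.95 2.05 0.00
      vertex 11.95 2.05 17.00
    endloop
  endfacet
  facet normal 0.3826 -0.9239 0.0000
    outer loop
      vertex 7.00 0.00 0.00
      vertex 11.95 2.05 17.00
      vertex 7.00 0.00 17.00
    endloop
  endfacet
  facet normal 0.9239 -0.3826 0.0000
    outer loop
      vertex 11.95 2.05 0.00
      vertex 14.00 7.00 0.00
      vertex 14.00 7.00 17.00
    endloop
  endfacet
  facet normal 0.9239 -0.3826 0.0000
    outer loop
      vertex 11.95 2.05 0.00
      vertex 14.00 7.00 17.00
      vertex 11.95 2.05 17.00
    endloop
  endfacet
endsolid part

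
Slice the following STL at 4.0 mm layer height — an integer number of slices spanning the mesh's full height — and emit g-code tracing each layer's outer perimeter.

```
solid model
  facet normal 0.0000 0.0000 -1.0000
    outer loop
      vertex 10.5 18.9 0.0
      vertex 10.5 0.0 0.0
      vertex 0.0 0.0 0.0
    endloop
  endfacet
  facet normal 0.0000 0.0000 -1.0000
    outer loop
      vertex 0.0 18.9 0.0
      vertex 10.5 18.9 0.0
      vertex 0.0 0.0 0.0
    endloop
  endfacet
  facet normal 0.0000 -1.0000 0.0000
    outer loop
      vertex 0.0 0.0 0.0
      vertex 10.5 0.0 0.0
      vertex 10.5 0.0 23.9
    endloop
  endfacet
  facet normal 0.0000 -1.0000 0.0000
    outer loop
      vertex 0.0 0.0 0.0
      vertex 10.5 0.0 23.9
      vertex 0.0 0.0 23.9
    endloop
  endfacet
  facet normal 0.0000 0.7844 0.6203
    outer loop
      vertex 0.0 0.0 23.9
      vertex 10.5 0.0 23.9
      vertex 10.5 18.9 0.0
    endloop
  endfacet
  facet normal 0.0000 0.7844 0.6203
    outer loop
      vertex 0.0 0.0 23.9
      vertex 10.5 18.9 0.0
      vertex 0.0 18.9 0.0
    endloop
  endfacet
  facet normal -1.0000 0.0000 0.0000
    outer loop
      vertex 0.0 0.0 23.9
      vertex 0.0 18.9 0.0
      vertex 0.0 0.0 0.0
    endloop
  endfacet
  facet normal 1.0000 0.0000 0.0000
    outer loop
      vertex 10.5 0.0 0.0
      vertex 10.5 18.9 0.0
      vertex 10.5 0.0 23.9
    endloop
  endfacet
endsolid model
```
; perimeter-only toolpath
G21 ; units = mm
G90 ; absolute positioning
G28 ; home
; layer 1
G0 Z4.0
G0 X0.0 Y0.0
G1 X10.5 Y0.0
G1 X10.5 Y15.8
G1 X0.0 Y15.8
G1 X0.0 Y0.0
; layer 2
G0 Z8.0
G0 X0.0 Y0.0
G1 X10.5 Y0.0
G1 X10.5 Y12.6
G1 X0.0 Y12.6
G1 X0.0 Y0.0
; layer 3
G0 Z11.9
G0 X0.0 Y0.0
G1 X10.5 Y0.0
G1 X10.5 Y9.4
G1 X0.0 Y9.4
G1 X0.0 Y0.0
; layer 4
G0 Z15.9
G0 X0.0 Y0.0
G1 X10.5 Y0.0
G1 X10.5 Y6.3
G1 X0.0 Y6.3
G1 X0.0 Y0.0
; layer 5
G0 Z19.9
G0 X0.0 Y0.0
G1 X10.5 Y0.0
G1 X10.5 Y3.2
G1 X0.0 Y3.2
G1 X0.0 Y0.0
M2 ; end

The solid is a wedge (ramp): 10.5 × 18.9 mm base, rising to 23.9 mm along the y=0 edge and sloping linearly to z=0 at y=18.9. Slicing at Δz = 4.0 mm — 6 equal slices spanning the solid's height, so layer i sits at z = i·h/6 — gives 5 non-empty perimeters. Each is a 4-segment closed polygon; G0 lifts to the layer z and rapids to the start vertex, then G1 traces the edges. The cross-section shrinks linearly with z (the slice at the apex is degenerate and omitted).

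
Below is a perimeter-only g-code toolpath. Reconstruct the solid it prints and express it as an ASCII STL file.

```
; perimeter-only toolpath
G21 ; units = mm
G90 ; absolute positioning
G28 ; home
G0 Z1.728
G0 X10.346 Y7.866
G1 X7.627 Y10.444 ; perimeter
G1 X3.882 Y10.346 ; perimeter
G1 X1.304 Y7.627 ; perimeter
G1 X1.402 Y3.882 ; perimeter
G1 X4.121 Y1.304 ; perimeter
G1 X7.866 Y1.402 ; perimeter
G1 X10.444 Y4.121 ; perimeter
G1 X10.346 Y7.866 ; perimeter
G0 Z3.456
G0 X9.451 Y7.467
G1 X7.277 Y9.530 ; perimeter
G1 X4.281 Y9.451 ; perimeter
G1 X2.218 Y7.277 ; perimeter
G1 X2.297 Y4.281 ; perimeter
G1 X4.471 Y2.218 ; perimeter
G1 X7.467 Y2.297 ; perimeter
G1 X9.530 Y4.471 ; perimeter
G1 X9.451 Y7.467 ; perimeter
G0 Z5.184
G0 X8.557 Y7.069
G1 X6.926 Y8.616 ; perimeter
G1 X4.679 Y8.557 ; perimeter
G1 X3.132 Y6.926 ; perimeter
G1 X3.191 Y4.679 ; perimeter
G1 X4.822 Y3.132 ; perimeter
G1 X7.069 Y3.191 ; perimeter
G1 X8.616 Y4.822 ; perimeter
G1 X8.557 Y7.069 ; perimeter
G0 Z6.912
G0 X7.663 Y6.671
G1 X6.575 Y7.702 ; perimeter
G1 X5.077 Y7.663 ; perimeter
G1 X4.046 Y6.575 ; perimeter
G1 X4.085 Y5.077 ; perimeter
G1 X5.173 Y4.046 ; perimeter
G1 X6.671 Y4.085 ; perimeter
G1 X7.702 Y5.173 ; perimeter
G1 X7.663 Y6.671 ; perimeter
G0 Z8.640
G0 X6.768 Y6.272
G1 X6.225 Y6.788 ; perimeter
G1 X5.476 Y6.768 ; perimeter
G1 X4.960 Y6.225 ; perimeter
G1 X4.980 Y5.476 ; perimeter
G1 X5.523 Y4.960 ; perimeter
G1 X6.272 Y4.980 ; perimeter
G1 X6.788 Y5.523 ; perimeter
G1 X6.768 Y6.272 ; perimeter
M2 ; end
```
solid part
  facet normal 0.0000 0.0000 -1.0000
    outer loop
      vertex 3.484 11.240 0.000
      vertex 7.978 11.358 0.000
      vertex 11.240 8.264 0.000
    endloop
  endfacet
  facet normal 0.0000 0.0000 -1.0000
    outer loop
      vertex 0.390 7.978 0.000
      vertex 3.484 11.240 0.000
      vertex 11.240 8.264 0.000
    endloop
  endfacet
  facet normal 0.0000 0.0000 -1.0000
    outer loop
      vertex 0.508 3.484 0.000
      vertex 0.390 7.978 0.000
      vertex 11.240 8.264 0.000
    endloop
  endfacet
  facet normal 0.0000 0.0000 -1.0000
    outer loop
      vertex 3.770 0.390 0.000
      vertex 0.508 3.484 0.000
      vertex 11.240 8.264 0.000
    endloop
  endfacet
  facet normal 0.0000 0.0000 -1.0000
    outer loop
      vertex 8.264 0.508 0.000
      vertex 3.770 0.390 0.000
      vertex 11.240 8.264 0.000
    endloop
  endfacet
  facet normal 0.0000 0.0000 -1.0000
    outer loop
      vertex 11.358 3.770 0.000
      vertex 8.264 0.508 0.000
      vertex 11.240 8.264 0.000
    endloop
  endfacet
  facet normal 0.6097 0.6428 0.4637
    outer loop
      vertex 11.240 8.264 0.000
      vertex 7.978 11.358 0.000
      vertex 5.874 5.874 10.368
    endloop
  endfacet
  facet normal -0.0233 0.8857 0.4637
    outer loop
      vertex 7.978 11.358 0.000
      vertex 3.484 11.240 0.000
      vertex 5.874 5.874 10.368
    endloop
  endfacet
  facet normal -0.6428 0.6097 0.4637
    outer loop
      vertex 3.484 11.240 0.000
      vertex 0.390 7.978 0.000
      vertex 5.874 5.874 10.368
    endloop
  endfacet
  facet normal -0.8857 -0.0233 0.4637
    outer loop
      vertex 0.390 7.978 0.000
      vertex 0.508 3.484 0.000
      vertex 5.874 5.874 10.368
    endloop
  endfacet
  facet normal -0.6097 -0.6428 0.4637
    outer loop
      vertex 0.508 3.484 0.000
      vertex 3.770 0.390 0.000
      vertex 5.874 5.874 10.368
    endloop
  endfacet
  facet normal 0.0233 -0.8857 0.4637
    outer loop
      vertex 3.770 0.390 0.000
      vertex 8.264 0.508 0.000
      vertex 5.874 5.874 10.368
    endloop
  endfacet
  facet normal 0.6428 -0.6097 0.4637
    outer loop
      vertex 8.264 0.508 0.000
      vertex 11.358 3.770 0.000
      vertex 5.874 5.874 10.368
    endloop
  endfacet
  facet normal 0.8857 0.0233 0.4637
    outer loop
      vertex 11.358 3.770 0.000
      vertex 11.240 8.264 0.000
      vertex 5.874 5.874 10.368
    endloop
  endfacet
endsolid part

The G0 Z moves step by Δz≈1.728 mm. The G1 loops shrink linearly with z, so the solid tapers from its base footprint up to z≈10.4. Closing with a flat bottom cap and the tapered top and triangulating gives 14 facets — a regular 8-sided pyramid, base circumscribed radius ≈ 5.87 mm, apex at z ≈ 10.4 mm.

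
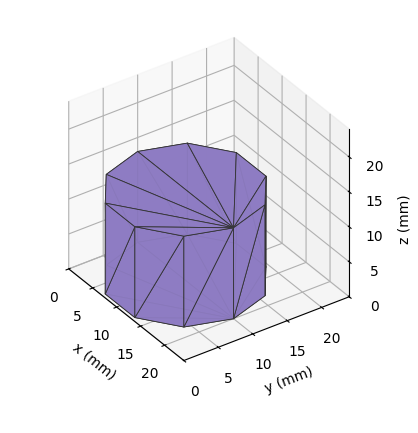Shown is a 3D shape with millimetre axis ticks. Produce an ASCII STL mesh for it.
Reading the render: the shape is a regular 10-sided prism (a cylinder approximated with 10 flat sides), circumscribed radius ≈ 10 mm, height ≈ 13 mm (dimensions read to the nearest mm from the axis ticks). For the STL, each face is triangulated and given an outward normal.

solid part
  facet normal 0.0000 0.0000 -1.0000
    outer loop
      vertex 13.09 19.51 0.00
      vertex 18.09 15.88 0.00
      vertex 20.00 10.00 0.00
    endloop
  endfacet
  facet normal 0.0000 0.0000 -1.0000
    outer loop
      vertex 6.91 19.51 0.00
      vertex 13.09 19.51 0.00
      vertex 20.00 10.00 0.00
    endloop
  endfacet
  facet normal 0.0000 0.0000 -1.0000
    outer loop
      vertex 1.91 15.88 0.00
      vertex 6.91 19.51 0.00
      vertex 20.00 10.00 0.00
    endloop
  endfacet
  facet normal 0.0000 0.0000 -1.0000
    outer loop
      vertex 0.00 10.00 0.00
      vertex 1.91 15.88 0.00
      vertex 20.00 10.00 0.00
    endloop
  endfacet
  facet normal 0.0000 0.0000 -1.0000
    outer loop
      vertex 1.91 4.12 0.00
      vertex 0.00 10.00 0.00
      vertex 20.00 10.00 0.00
    endloop
  endfacet
  facet normal 0.0000 0.0000 -1.0000
    outer loop
      vertex 6.91 0.49 0.00
      vertex 1.91 4.12 0.00
      vertex 20.00 10.00 0.00
    endloop
  endfacet
  facet normal 0.0000 0.0000 -1.0000
    outer loop
      vertex 13.09 0.49 0.00
      vertex 6.91 0.49 0.00
      vertex 20.00 10.00 0.00
    endloop
  endfacet
  facet normal 0.0000 0.0000 -1.0000
    outer loop
      vertex 18.09 4.12 0.00
      vertex 13.09 0.49 0.00
      vertex 20.00 10.00 0.00
    endloop
  endfacet
  facet normal 0.0000 0.0000 1.0000
    outer loop
      vertex 20.00 10.00 13.00
      vertex 18.09 15.88 13.00
      vertex 13.09 19.51 13.00
    endloop
  endfacet
  facet normal 0.0000 0.0000 1.0000
    outer loop
      vertex 20.00 10.00 13.00
      vertex 13.09 19.51 13.00
      vertex 6.91 19.51 13.00
    endloop
  endfacet
  facet normal 0.0000 0.0000 1.0000
    outer loop
      vertex 20.00 10.00 13.00
      vertex 6.91 19.51 13.00
      vertex 1.91 15.88 13.00
    endloop
  endfacet
  facet normal 0.0000 0.0000 1.0000
    outer loop
      vertex 20.00 10.00 13.00
      vertex 1.91 15.88 13.00
      vertex 0.00 10.00 13.00
    endloop
  endfacet
  facet normal 0.0000 0.0000 1.0000
    outer loop
      vertex 20.00 10.00 13.00
      vertex 0.00 10.00 13.00
      vertex 1.91 4.12 13.00
    endloop
  endfacet
  facet normal 0.0000 0.0000 1.0000
    outer loop
      vertex 20.00 10.00 13.00
      vertex 1.91 4.12 13.00
      vertex 6.91 0.49 13.00
    endloop
  endfacet
  facet normal 0.0000 0.0000 1.0000
    outer loop
      vertex 20.00 10.00 13.00
      vertex 6.91 0.49 13.00
      vertex 13.09 0.49 13.00
    endloop
  endfacet
  facet normal 0.0000 0.0000 1.0000
    outer loop
      vertex 20.00 10.00 13.00
      vertex 13.09 0.49 13.00
      vertex 18.09 4.12 13.00
    endloop
  endfacet
  facet normal 0.9511 0.3089 0.0000
    outer loop
      vertex 20.00 10.00 0.00
      vertex 18.09 15.88 0.00
      vertex 18.09 15.88 13.00
    endloop
  endfacet
  facet normal 0.9511 0.3089 0.0000
    outer loop
      vertex 20.00 10.00 0.00
      vertex 18.09 15.88 13.00
      vertex 20.00 10.00 13.00
    endloop
  endfacet
  facet normal 0.5875 0.8092 0.0000
    outer loop
      vertex 18.09 15.88 0.00
      vertex 13.09 19.51 0.00
      vertex 13.09 19.51 13.00
    endloop
  endfacet
  facet normal 0.5875 0.8092 0.0000
    outer loop
      vertex 18.09 15.88 0.00
      vertex 13.09 19.51 13.00
      vertex 18.09 15.88 13.00
    endloop
  endfacet
  facet normal 0.0000 1.0000 0.0000
    outer loop
      vertex 13.09 19.51 0.00
      vertex 6.91 19.51 0.00
      vertex 6.91 19.51 13.00
    endloop
  endfacet
  facet normal 0.0000 1.0000 0.0000
    outer loop
      vertex 13.09 19.51 0.00
      vertex 6.91 19.51 13.00
      vertex 13.09 19.51 13.00
    endloop
  endfacet
  facet normal -0.5875 0.8092 0.0000
    outer loop
      vertex 6.91 19.51 0.00
      vertex 1.91 15.88 0.00
      vertex 1.91 15.88 13.00
    endloop
  endfacet
  facet normal -0.5875 0.8092 0.0000
    outer loop
      vertex 6.91 19.51 0.00
      vertex 1.91 15.88 13.00
      vertex 6.91 19.51 13.00
    endloop
  endfacet
  facet normal -0.9511 0.3089 0.0000
    outer loop
      vertex 1.91 15.88 0.00
      vertex 0.00 10.00 0.00
      vertex 0.00 10.00 13.00
    endloop
  endfacet
  facet normal -0.9511 0.3089 0.0000
    outer loop
      vertex 1.91 15.88 0.00
      vertex 0.00 10.00 13.00
      vertex 1.91 15.88 13.00
    endloop
  endfacet
  facet normal -0.9511 -0.3089 0.0000
    outer loop
      vertex 0.00 10.00 0.00
      vertex 1.91 4.12 0.00
      vertex 1.91 4.12 13.00
    endloop
  endfacet
  facet normal -0.9511 -0.3089 0.0000
    outer loop
      vertex 0.00 10.00 0.00
      vertex 1.91 4.12 13.00
      vertex 0.00 10.00 13.00
    endloop
  endfacet
  facet normal -0.5875 -0.8092 0.0000
    outer loop
      vertex 1.91 4.12 0.00
      vertex 6.91 0.49 0.00
      vertex 6.91 0.49 13.00
    endloop
  endfacet
  facet normal -0.5875 -0.8092 0.0000
    outer loop
      vertex 1.91 4.12 0.00
      vertex 6.91 0.49 13.00
      vertex 1.91 4.12 13.00
    endloop
  endfacet
  facet normal 0.0000 -1.0000 0.0000
    outer loop
      vertex 6.91 0.49 0.00
      vertex 13.09 0.49 0.00
      vertex 13.09 0.49 13.00
    endloop
  endfacet
  facet normal 0.0000 -1.0000 0.0000
    outer loop
      vertex 6.91 0.49 0.00
      vertex 13.09 0.49 13.00
      vertex 6.91 0.49 13.00
    endloop
  endfacet
  facet normal 0.5875 -0.8092 0.0000
    outer loop
      vertex 13.09 0.49 0.00
      vertex 18.09 4.12 0.00
      vertex 18.09 4.12 13.00
    endloop
  endfacet
  facet normal 0.5875 -0.8092 0.0000
    outer loop
      vertex 13.09 0.49 0.00
      vertex 18.09 4.12 13.00
      vertex 13.09 0.49 13.00
    endloop
  endfacet
  facet normal 0.9511 -0.3089 0.0000
    outer loop
      vertex 18.09 4.12 0.00
      vertex 20.00 10.00 0.00
      vertex 20.00 10.00 13.00
    endloop
  endfacet
  facet normal 0.9511 -0.3089 0.0000
    outer loop
      vertex 18.09 4.12 0.00
      vertex 20.00 10.00 13.00
      vertex 18.09 4.12 13.00
    endloop
  endfacet
endsolid part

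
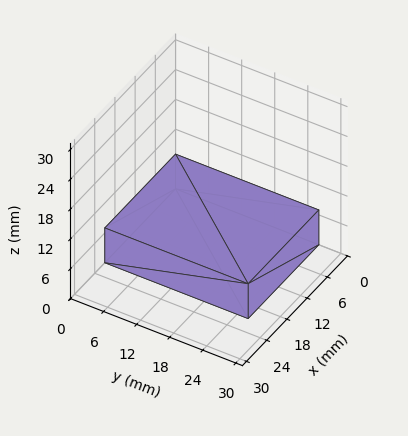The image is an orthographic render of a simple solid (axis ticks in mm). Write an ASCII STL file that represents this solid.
Reading the render: the shape is a rectangular box, roughly 21 × 26 mm footprint and 7 mm tall (dimensions read to the nearest mm from the axis ticks). For the STL, each face is triangulated and given an outward normal.

solid part
  facet normal 0.0000 0.0000 -1.0000
    outer loop
      vertex 21.000 26.000 0.000
      vertex 21.000 0.000 0.000
      vertex 0.000 0.000 0.000
    endloop
  endfacet
  facet normal 0.0000 0.0000 -1.0000
    outer loop
      vertex 0.000 26.000 0.000
      vertex 21.000 26.000 0.000
      vertex 0.000 0.000 0.000
    endloop
  endfacet
  facet normal 0.0000 0.0000 1.0000
    outer loop
      vertex 0.000 0.000 7.000
      vertex 21.000 0.000 7.000
      vertex 21.000 26.000 7.000
    endloop
  endfacet
  facet normal 0.0000 0.0000 1.0000
    outer loop
      vertex 0.000 0.000 7.000
      vertex 21.000 26.000 7.000
      vertex 0.000 26.000 7.000
    endloop
  endfacet
  facet normal 0.0000 -1.0000 0.0000
    outer loop
      vertex 0.000 0.000 0.000
      vertex 21.000 0.000 0.000
      vertex 21.000 0.000 7.000
    endloop
  endfacet
  facet normal 0.0000 -1.0000 0.0000
    outer loop
      vertex 0.000 0.000 0.000
      vertex 21.000 0.000 7.000
      vertex 0.000 0.000 7.000
    endloop
  endfacet
  facet normal 0.0000 1.0000 0.0000
    outer loop
      vertex 21.000 26.000 7.000
      vertex 21.000 26.000 0.000
      vertex 0.000 26.000 0.000
    endloop
  endfacet
  facet normal 0.0000 1.0000 0.0000
    outer loop
      vertex 0.000 26.000 7.000
      vertex 21.000 26.000 7.000
      vertex 0.000 26.000 0.000
    endloop
  endfacet
  facet normal -1.0000 0.0000 0.0000
    outer loop
      vertex 0.000 26.000 7.000
      vertex 0.000 26.000 0.000
      vertex 0.000 0.000 0.000
    endloop
  endfacet
  facet normal -1.0000 0.0000 0.0000
    outer loop
      vertex 0.000 0.000 7.000
      vertex 0.000 26.000 7.000
      vertex 0.000 0.000 0.000
    endloop
  endfacet
  facet normal 1.0000 0.0000 0.0000
    outer loop
      vertex 21.000 0.000 0.000
      vertex 21.000 26.000 0.000
      vertex 21.000 26.000 7.000
    endloop
  endfacet
  facet normal 1.0000 0.0000 0.0000
    outer loop
      vertex 21.000 0.000 0.000
      vertex 21.000 26.000 7.000
      vertex 21.000 0.000 7.000
    endloop
  endfacet
endsolid part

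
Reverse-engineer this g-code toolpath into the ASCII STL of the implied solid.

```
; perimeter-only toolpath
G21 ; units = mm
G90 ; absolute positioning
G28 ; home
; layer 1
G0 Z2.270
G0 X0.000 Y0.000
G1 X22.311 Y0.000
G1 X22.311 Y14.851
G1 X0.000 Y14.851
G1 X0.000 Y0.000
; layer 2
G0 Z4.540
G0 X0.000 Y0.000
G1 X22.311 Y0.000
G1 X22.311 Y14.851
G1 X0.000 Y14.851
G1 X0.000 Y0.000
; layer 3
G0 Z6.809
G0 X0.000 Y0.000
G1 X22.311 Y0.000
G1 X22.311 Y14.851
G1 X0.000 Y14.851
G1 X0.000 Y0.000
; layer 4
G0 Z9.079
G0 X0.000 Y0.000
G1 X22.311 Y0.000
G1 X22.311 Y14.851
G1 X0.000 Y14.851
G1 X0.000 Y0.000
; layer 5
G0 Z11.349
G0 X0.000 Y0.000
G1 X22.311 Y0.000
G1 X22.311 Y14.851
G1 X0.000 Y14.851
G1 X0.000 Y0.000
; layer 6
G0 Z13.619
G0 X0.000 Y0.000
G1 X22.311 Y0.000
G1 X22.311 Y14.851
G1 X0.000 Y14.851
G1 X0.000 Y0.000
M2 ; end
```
solid part
  facet normal 0.0000 0.0000 -1.0000
    outer loop
      vertex 22.311 14.851 0.000
      vertex 22.311 0.000 0.000
      vertex 0.000 0.000 0.000
    endloop
  endfacet
  facet normal 0.0000 0.0000 -1.0000
    outer loop
      vertex 0.000 14.851 0.000
      vertex 22.311 14.851 0.000
      vertex 0.000 0.000 0.000
    endloop
  endfacet
  facet normal 0.0000 0.0000 1.0000
    outer loop
      vertex 0.000 0.000 13.619
      vertex 22.311 0.000 13.619
      vertex 22.311 14.851 13.619
    endloop
  endfacet
  facet normal 0.0000 0.0000 1.0000
    outer loop
      vertex 0.000 0.000 13.619
      vertex 22.311 14.851 13.619
      vertex 0.000 14.851 13.619
    endloop
  endfacet
  facet normal 0.0000 -1.0000 0.0000
    outer loop
      vertex 0.000 0.000 0.000
      vertex 22.311 0.000 0.000
      vertex 22.311 0.000 13.619
    endloop
  endfacet
  facet normal 0.0000 -1.0000 0.0000
    outer loop
      vertex 0.000 0.000 0.000
      vertex 22.311 0.000 13.619
      vertex 0.000 0.000 13.619
    endloop
  endfacet
  facet normal 0.0000 1.0000 0.0000
    outer loop
      vertex 22.311 14.851 13.619
      vertex 22.311 14.851 0.000
      vertex 0.000 14.851 0.000
    endloop
  endfacet
  facet normal 0.0000 1.0000 0.0000
    outer loop
      vertex 0.000 14.851 13.619
      vertex 22.311 14.851 13.619
      vertex 0.000 14.851 0.000
    endloop
  endfacet
  facet normal -1.0000 0.0000 0.0000
    outer loop
      vertex 0.000 14.851 13.619
      vertex 0.000 14.851 0.000
      vertex 0.000 0.000 0.000
    endloop
  endfacet
  facet normal -1.0000 0.0000 0.0000
    outer loop
      vertex 0.000 0.000 13.619
      vertex 0.000 14.851 13.619
      vertex 0.000 0.000 0.000
    endloop
  endfacet
  facet normal 1.0000 0.0000 0.0000
    outer loop
      vertex 22.311 0.000 0.000
      vertex 22.311 14.851 0.000
      vertex 22.311 14.851 13.619
    endloop
  endfacet
  facet normal 1.0000 0.0000 0.0000
    outer loop
      vertex 22.311 0.000 0.000
      vertex 22.311 14.851 13.619
      vertex 22.311 0.000 13.619
    endloop
  endfacet
endsolid part

The G0 Z moves step by Δz≈2.270 mm. Every layer's G1 loop is the same polygon, so the solid is a straight extrusion of it from z=0 to z≈13.6. Closing with flat bottom and top caps and triangulating gives 12 facets — a rectangular box, roughly 22.3 × 14.9 mm footprint and 13.6 mm tall.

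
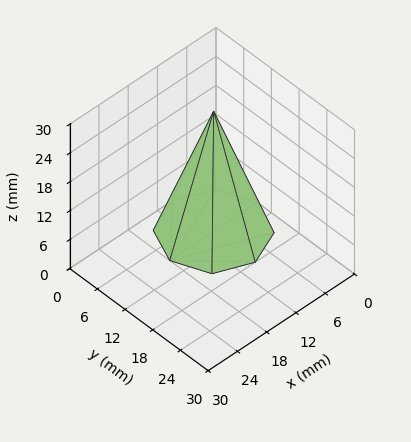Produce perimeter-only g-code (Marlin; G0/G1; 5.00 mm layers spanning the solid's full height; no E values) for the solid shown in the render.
Reading the render: the shape is a regular 8-sided pyramid, base circumscribed radius ≈ 9 mm, apex at z ≈ 25 mm (dimensions read to the nearest mm from the axis ticks). For the g-code, the solid's height is divided into equal slices at the stated Δz and each level perimeter traced with G1 moves after a G0 lift.

; perimeter-only toolpath
G21 ; units = mm
G90 ; absolute positioning
G28 ; home
; layer 1
G0 Z5.00
G0 X16.20 Y9.00
G1 X14.09 Y14.09
G1 X9.00 Y16.20
G1 X3.91 Y14.09
G1 X1.80 Y9.00
G1 X3.91 Y3.91
G1 X9.00 Y1.80
G1 X14.09 Y3.91
G1 X16.20 Y9.00
; layer 2
G0 Z10.00
G0 X14.40 Y9.00
G1 X12.82 Y12.82
G1 X9.00 Y14.40
G1 X5.18 Y12.82
G1 X3.60 Y9.00
G1 X5.18 Y5.18
G1 X9.00 Y3.60
G1 X12.82 Y5.18
G1 X14.40 Y9.00
; layer 3
G0 Z15.00
G0 X12.60 Y9.00
G1 X11.54 Y11.54
G1 X9.00 Y12.60
G1 X6.46 Y11.54
G1 X5.40 Y9.00
G1 X6.46 Y6.46
G1 X9.00 Y5.40
G1 X11.54 Y6.46
G1 X12.60 Y9.00
; layer 4
G0 Z20.00
G0 X10.80 Y9.00
G1 X10.27 Y10.27
G1 X9.00 Y10.80
G1 X7.73 Y10.27
G1 X7.20 Y9.00
G1 X7.73 Y7.73
G1 X9.00 Y7.20
G1 X10.27 Y7.73
G1 X10.80 Y9.00
M2 ; end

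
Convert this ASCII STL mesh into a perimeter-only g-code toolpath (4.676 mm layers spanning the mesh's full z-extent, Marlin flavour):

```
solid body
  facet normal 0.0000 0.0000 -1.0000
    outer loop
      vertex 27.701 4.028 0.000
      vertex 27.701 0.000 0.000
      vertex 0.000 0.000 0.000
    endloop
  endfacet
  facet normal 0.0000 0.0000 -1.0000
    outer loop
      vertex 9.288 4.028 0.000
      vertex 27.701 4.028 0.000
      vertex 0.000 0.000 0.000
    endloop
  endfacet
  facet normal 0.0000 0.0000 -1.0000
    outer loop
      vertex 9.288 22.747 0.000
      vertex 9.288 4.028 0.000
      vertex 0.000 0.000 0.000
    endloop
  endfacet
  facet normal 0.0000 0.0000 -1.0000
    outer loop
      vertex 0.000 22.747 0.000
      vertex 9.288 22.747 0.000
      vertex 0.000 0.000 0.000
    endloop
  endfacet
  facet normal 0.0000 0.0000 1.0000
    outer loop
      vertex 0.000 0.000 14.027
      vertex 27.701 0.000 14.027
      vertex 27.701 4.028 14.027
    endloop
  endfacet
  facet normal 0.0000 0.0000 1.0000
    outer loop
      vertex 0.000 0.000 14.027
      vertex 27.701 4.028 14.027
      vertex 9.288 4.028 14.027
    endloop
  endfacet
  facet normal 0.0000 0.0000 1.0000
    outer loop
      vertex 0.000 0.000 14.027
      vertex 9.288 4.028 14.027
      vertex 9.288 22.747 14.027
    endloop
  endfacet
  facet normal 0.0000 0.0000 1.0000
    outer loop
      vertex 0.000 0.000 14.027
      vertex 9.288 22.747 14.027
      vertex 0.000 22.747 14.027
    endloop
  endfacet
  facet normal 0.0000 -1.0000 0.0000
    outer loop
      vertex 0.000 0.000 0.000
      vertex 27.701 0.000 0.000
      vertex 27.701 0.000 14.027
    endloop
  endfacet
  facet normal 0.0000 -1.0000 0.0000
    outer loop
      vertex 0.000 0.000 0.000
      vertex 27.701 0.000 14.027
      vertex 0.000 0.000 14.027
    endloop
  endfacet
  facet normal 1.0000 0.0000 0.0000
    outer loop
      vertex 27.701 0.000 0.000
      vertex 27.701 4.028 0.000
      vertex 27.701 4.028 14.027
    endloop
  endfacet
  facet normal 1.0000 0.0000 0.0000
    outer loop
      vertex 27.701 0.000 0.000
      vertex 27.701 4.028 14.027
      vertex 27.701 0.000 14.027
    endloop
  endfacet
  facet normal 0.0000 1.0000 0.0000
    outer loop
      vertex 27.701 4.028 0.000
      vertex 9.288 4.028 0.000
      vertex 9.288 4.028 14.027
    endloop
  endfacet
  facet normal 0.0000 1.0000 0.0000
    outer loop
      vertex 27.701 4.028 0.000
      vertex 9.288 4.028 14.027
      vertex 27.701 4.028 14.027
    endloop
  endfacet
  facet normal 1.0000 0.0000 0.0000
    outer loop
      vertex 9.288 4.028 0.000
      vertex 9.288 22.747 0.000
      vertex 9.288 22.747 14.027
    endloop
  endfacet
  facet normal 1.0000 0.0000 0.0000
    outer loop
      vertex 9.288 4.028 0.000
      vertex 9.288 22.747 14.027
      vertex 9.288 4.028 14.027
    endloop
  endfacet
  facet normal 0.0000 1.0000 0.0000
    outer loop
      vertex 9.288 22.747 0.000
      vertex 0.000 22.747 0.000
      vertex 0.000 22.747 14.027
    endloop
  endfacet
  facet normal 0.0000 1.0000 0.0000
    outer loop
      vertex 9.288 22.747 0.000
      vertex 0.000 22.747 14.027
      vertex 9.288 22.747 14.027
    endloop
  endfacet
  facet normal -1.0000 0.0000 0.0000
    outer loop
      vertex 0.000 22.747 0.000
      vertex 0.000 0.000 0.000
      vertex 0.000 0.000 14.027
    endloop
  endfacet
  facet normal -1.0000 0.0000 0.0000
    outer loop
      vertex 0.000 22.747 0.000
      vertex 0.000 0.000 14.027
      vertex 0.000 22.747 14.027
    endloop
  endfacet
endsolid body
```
; perimeter-only toolpath
G21 ; units = mm
G90 ; absolute positioning
G28 ; home
; layer 1
G0 Z4.676
G0 X0.000 Y0.000
G1 X27.701 Y0.000
G1 X27.701 Y4.028
G1 X9.288 Y4.028
G1 X9.288 Y22.747
G1 X0.000 Y22.747
G1 X0.000 Y0.000
; layer 2
G0 Z9.351
G0 X0.000 Y0.000
G1 X27.701 Y0.000
G1 X27.701 Y4.028
G1 X9.288 Y4.028
G1 X9.288 Y22.747
G1 X0.000 Y22.747
G1 X0.000 Y0.000
; layer 3
G0 Z14.027
G0 X0.000 Y0.000
G1 X27.701 Y0.000
G1 X27.701 Y4.028
G1 X9.288 Y4.028
G1 X9.288 Y22.747
G1 X0.000 Y22.747
G1 X0.000 Y0.000
M2 ; end

The solid is an L-shaped prism: outer 27.7 × 22.7 mm, arm thicknesses ≈ 4.03 mm (horizontal) and 9.29 mm (vertical), extruded 14 mm in z. Slicing at Δz = 4.676 mm — 3 equal slices spanning the solid's height, so layer i sits at z = i·h/3 — gives 3 non-empty perimeters. Each is a 6-segment closed polygon; G0 lifts to the layer z and rapids to the start vertex, then G1 traces the edges.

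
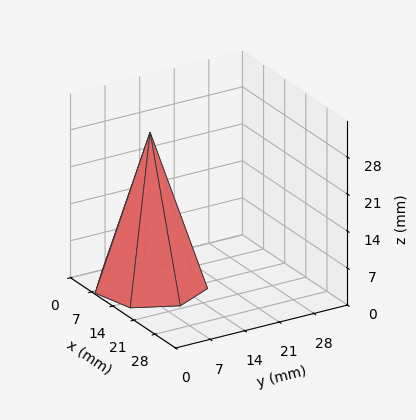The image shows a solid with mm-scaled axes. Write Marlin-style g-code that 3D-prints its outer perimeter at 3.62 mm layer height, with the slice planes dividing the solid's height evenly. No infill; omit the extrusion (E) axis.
Reading the render: the shape is a regular 7-sided pyramid, base circumscribed radius ≈ 10 mm, apex at z ≈ 29 mm (dimensions read to the nearest mm from the axis ticks). For the g-code, the solid's height is divided into equal slices at the stated Δz and each level perimeter traced with G1 moves after a G0 lift.

; perimeter-only toolpath
G21 ; units = mm
G90 ; absolute positioning
G28 ; home
; layer 1
G0 Z3.62
G0 X18.75 Y10.00
G1 X15.45 Y16.84
G1 X8.05 Y18.53
G1 X2.12 Y13.80
G1 X2.12 Y6.20
G1 X8.05 Y1.47
G1 X15.45 Y3.16
G1 X18.75 Y10.00
; layer 2
G0 Z7.25
G0 X17.50 Y10.00
G1 X14.67 Y15.87
G1 X8.33 Y17.31
G1 X3.24 Y13.25
G1 X3.24 Y6.75
G1 X8.33 Y2.69
G1 X14.67 Y4.13
G1 X17.50 Y10.00
; layer 3
G0 Z10.88
G0 X16.25 Y10.00
G1 X13.89 Y14.89
G1 X8.61 Y16.09
G1 X4.37 Y12.71
G1 X4.37 Y7.29
G1 X8.61 Y3.91
G1 X13.89 Y5.11
G1 X16.25 Y10.00
; layer 4
G0 Z14.50
G0 X15.00 Y10.00
G1 X13.12 Y13.91
G1 X8.88 Y14.88
G1 X5.50 Y12.17
G1 X5.50 Y7.83
G1 X8.88 Y5.12
G1 X13.12 Y6.09
G1 X15.00 Y10.00
; layer 5
G0 Z18.12
G0 X13.75 Y10.00
G1 X12.34 Y12.93
G1 X9.16 Y13.66
G1 X6.62 Y11.63
G1 X6.62 Y8.37
G1 X9.16 Y6.34
G1 X12.34 Y7.07
G1 X13.75 Y10.00
; layer 6
G0 Z21.75
G0 X12.50 Y10.00
G1 X11.56 Y11.96
G1 X9.44 Y12.44
G1 X7.75 Y11.09
G1 X7.75 Y8.91
G1 X9.44 Y7.56
G1 X11.56 Y8.04
G1 X12.50 Y10.00
; layer 7
G0 Z25.38
G0 X11.25 Y10.00
G1 X10.78 Y10.98
G1 X9.72 Y11.22
G1 X8.87 Y10.54
G1 X8.87 Y9.46
G1 X9.72 Y8.78
G1 X10.78 Y9.02
G1 X11.25 Y10.00
M2 ; end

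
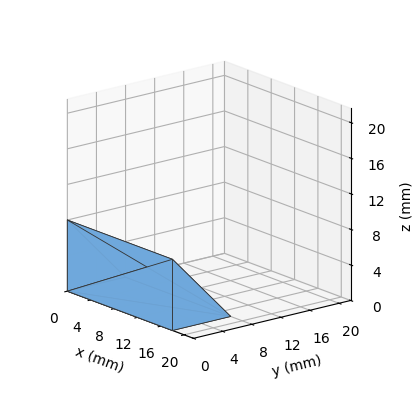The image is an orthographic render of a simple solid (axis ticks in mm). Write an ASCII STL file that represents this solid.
Reading the render: the shape is a wedge (ramp): 18 × 8 mm base, rising to 8 mm along the y=0 edge and sloping linearly to z=0 at y=8 (dimensions read to the nearest mm from the axis ticks). For the STL, each face is triangulated and given an outward normal.

solid part
  facet normal 0.0000 0.0000 -1.0000
    outer loop
      vertex 18.00 8.00 0.00
      vertex 18.00 0.00 0.00
      vertex 0.00 0.00 0.00
    endloop
  endfacet
  facet normal 0.0000 0.0000 -1.0000
    outer loop
      vertex 0.00 8.00 0.00
      vertex 18.00 8.00 0.00
      vertex 0.00 0.00 0.00
    endloop
  endfacet
  facet normal 0.0000 -1.0000 0.0000
    outer loop
      vertex 0.00 0.00 0.00
      vertex 18.00 0.00 0.00
      vertex 18.00 0.00 8.00
    endloop
  endfacet
  facet normal 0.0000 -1.0000 0.0000
    outer loop
      vertex 0.00 0.00 0.00
      vertex 18.00 0.00 8.00
      vertex 0.00 0.00 8.00
    endloop
  endfacet
  facet normal 0.0000 0.7071 0.7071
    outer loop
      vertex 0.00 0.00 8.00
      vertex 18.00 0.00 8.00
      vertex 18.00 8.00 0.00
    endloop
  endfacet
  facet normal 0.0000 0.7071 0.7071
    outer loop
      vertex 0.00 0.00 8.00
      vertex 18.00 8.00 0.00
      vertex 0.00 8.00 0.00
    endloop
  endfacet
  facet normal -1.0000 0.0000 0.0000
    outer loop
      vertex 0.00 0.00 8.00
      vertex 0.00 8.00 0.00
      vertex 0.00 0.00 0.00
    endloop
  endfacet
  facet normal 1.0000 0.0000 0.0000
    outer loop
      vertex 18.00 0.00 0.00
      vertex 18.00 8.00 0.00
      vertex 18.00 0.00 8.00
    endloop
  endfacet
endsolid part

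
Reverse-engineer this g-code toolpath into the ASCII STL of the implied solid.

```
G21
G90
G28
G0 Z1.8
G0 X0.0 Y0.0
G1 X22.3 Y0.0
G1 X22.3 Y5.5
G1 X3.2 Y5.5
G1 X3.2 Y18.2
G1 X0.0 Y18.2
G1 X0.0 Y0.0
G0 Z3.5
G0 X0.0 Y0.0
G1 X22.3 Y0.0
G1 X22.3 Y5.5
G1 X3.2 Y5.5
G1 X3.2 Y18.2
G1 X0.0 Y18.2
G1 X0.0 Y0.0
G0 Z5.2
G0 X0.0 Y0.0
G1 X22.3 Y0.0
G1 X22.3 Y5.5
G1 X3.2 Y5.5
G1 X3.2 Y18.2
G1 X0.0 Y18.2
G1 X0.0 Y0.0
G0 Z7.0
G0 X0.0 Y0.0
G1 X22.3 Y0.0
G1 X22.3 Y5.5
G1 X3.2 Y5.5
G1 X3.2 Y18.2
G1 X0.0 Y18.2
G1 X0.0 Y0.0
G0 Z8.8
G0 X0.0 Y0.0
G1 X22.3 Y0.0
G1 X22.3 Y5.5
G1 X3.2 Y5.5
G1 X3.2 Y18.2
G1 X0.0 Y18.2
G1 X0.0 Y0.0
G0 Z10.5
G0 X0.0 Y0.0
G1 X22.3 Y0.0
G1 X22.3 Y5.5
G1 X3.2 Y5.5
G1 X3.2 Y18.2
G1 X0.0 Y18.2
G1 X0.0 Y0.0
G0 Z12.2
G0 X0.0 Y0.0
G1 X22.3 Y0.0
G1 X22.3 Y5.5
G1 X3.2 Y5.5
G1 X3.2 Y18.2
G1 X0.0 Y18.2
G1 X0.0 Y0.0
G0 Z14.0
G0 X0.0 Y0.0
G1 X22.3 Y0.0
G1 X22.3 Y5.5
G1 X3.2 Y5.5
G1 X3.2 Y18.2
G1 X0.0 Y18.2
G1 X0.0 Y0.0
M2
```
solid part
  facet normal 0.0000 0.0000 -1.0000
    outer loop
      vertex 22.3 5.5 0.0
      vertex 22.3 0.0 0.0
      vertex 0.0 0.0 0.0
    endloop
  endfacet
  facet normal 0.0000 0.0000 -1.0000
    outer loop
      vertex 3.2 5.5 0.0
      vertex 22.3 5.5 0.0
      vertex 0.0 0.0 0.0
    endloop
  endfacet
  facet normal 0.0000 0.0000 -1.0000
    outer loop
      vertex 3.2 18.2 0.0
      vertex 3.2 5.5 0.0
      vertex 0.0 0.0 0.0
    endloop
  endfacet
  facet normal 0.0000 0.0000 -1.0000
    outer loop
      vertex 0.0 18.2 0.0
      vertex 3.2 18.2 0.0
      vertex 0.0 0.0 0.0
    endloop
  endfacet
  facet normal 0.0000 0.0000 1.0000
    outer loop
      vertex 0.0 0.0 14.0
      vertex 22.3 0.0 14.0
      vertex 22.3 5.5 14.0
    endloop
  endfacet
  facet normal 0.0000 0.0000 1.0000
    outer loop
      vertex 0.0 0.0 14.0
      vertex 22.3 5.5 14.0
      vertex 3.2 5.5 14.0
    endloop
  endfacet
  facet normal 0.0000 0.0000 1.0000
    outer loop
      vertex 0.0 0.0 14.0
      vertex 3.2 5.5 14.0
      vertex 3.2 18.2 14.0
    endloop
  endfacet
  facet normal 0.0000 0.0000 1.0000
    outer loop
      vertex 0.0 0.0 14.0
      vertex 3.2 18.2 14.0
      vertex 0.0 18.2 14.0
    endloop
  endfacet
  facet normal 0.0000 -1.0000 0.0000
    outer loop
      vertex 0.0 0.0 0.0
      vertex 22.3 0.0 0.0
      vertex 22.3 0.0 14.0
    endloop
  endfacet
  facet normal 0.0000 -1.0000 0.0000
    outer loop
      vertex 0.0 0.0 0.0
      vertex 22.3 0.0 14.0
      vertex 0.0 0.0 14.0
    endloop
  endfacet
  facet normal 1.0000 0.0000 0.0000
    outer loop
      vertex 22.3 0.0 0.0
      vertex 22.3 5.5 0.0
      vertex 22.3 5.5 14.0
    endloop
  endfacet
  facet normal 1.0000 0.0000 0.0000
    outer loop
      vertex 22.3 0.0 0.0
      vertex 22.3 5.5 14.0
      vertex 22.3 0.0 14.0
    endloop
  endfacet
  facet normal 0.0000 1.0000 0.0000
    outer loop
      vertex 22.3 5.5 0.0
      vertex 3.2 5.5 0.0
      vertex 3.2 5.5 14.0
    endloop
  endfacet
  facet normal 0.0000 1.0000 0.0000
    outer loop
      vertex 22.3 5.5 0.0
      vertex 3.2 5.5 14.0
      vertex 22.3 5.5 14.0
    endloop
  endfacet
  facet normal 1.0000 0.0000 0.0000
    outer loop
      vertex 3.2 5.5 0.0
      vertex 3.2 18.2 0.0
      vertex 3.2 18.2 14.0
    endloop
  endfacet
  facet normal 1.0000 0.0000 0.0000
    outer loop
      vertex 3.2 5.5 0.0
      vertex 3.2 18.2 14.0
      vertex 3.2 5.5 14.0
    endloop
  endfacet
  facet normal 0.0000 1.0000 0.0000
    outer loop
      vertex 3.2 18.2 0.0
      vertex 0.0 18.2 0.0
      vertex 0.0 18.2 14.0
    endloop
  endfacet
  facet normal 0.0000 1.0000 0.0000
    outer loop
      vertex 3.2 18.2 0.0
      vertex 0.0 18.2 14.0
      vertex 3.2 18.2 14.0
    endloop
  endfacet
  facet normal -1.0000 0.0000 0.0000
    outer loop
      vertex 0.0 18.2 0.0
      vertex 0.0 0.0 0.0
      vertex 0.0 0.0 14.0
    endloop
  endfacet
  facet normal -1.0000 0.0000 0.0000
    outer loop
      vertex 0.0 18.2 0.0
      vertex 0.0 0.0 14.0
      vertex 0.0 18.2 14.0
    endloop
  endfacet
endsolid part

The G0 Z moves step by Δz≈1.8 mm. Every layer's G1 loop is the same polygon, so the solid is a straight extrusion of it from z=0 to z≈14. Closing with flat bottom and top caps and triangulating gives 20 facets — an L-shaped prism: outer 22.3 × 18.2 mm, arm thicknesses ≈ 5.5 mm (horizontal) and 3.2 mm (vertical), extruded 14 mm in z.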